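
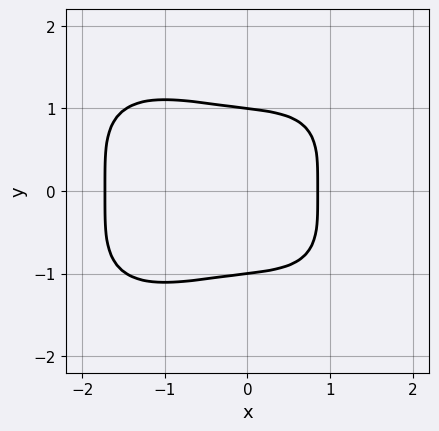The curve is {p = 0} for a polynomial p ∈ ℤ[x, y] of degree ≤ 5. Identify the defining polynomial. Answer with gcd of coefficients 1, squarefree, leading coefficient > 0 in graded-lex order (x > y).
First, deg p = 4.
Next, symmetries: it's symmetric under y → −y, forcing even powers of y.
Then, reading off the gridlines: the y-axis gridline crossings are at y ∈ {-1, 1}.
Finally, the integer polynomial consistent with all of this is the stated p.

x^4 + 2*y^4 + x^3 + x - 2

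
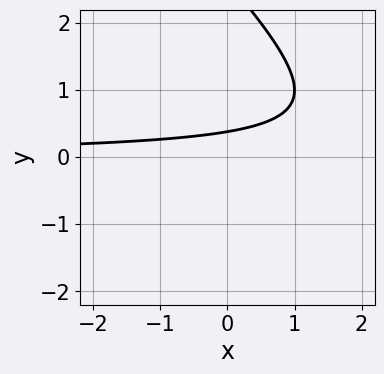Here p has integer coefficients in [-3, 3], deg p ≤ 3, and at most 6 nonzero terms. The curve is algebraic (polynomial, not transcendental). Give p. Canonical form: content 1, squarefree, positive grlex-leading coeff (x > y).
x*y + y^2 - 3*y + 1

Degree: no degree-1 curve has this shape, so deg p = 2.
Against the integer gridlines: no x-intercept at any integer in the box.
These observations pin down the coefficients.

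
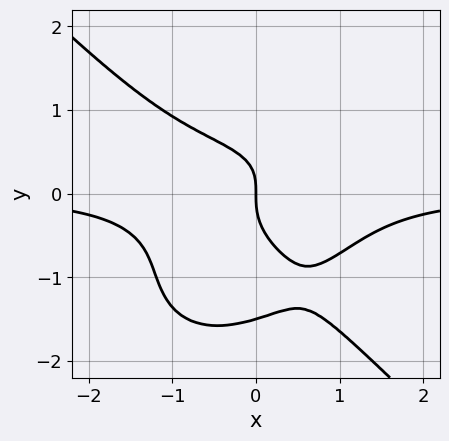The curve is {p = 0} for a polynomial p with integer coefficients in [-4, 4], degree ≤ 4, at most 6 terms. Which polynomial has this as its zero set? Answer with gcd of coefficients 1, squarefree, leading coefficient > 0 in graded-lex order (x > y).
(a) Degree: a generic line meets the curve in up to 4 points, so deg p = 4.
(b) Reading off the gridlines: it meets the x-axis at x = 0 (among the integer gridlines); one y-axis crossing is at y = 0.
(c) Putting this together gives p.

2*x^3*y + 2*y^4 + 3*y^3 + 2*x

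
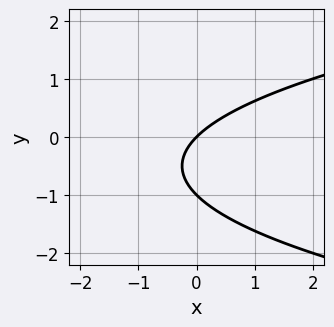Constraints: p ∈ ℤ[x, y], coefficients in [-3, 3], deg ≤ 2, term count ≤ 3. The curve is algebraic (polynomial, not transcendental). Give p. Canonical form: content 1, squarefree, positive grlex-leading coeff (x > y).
The degree is 2 — the shape is more complex than any degree-1 curve.
Observable constraints: among the integer gridlines, it crosses the y-axis at y ∈ {-1, 0}; one x-axis crossing is at x = 0.
The integer polynomial consistent with all of this is the stated p.

y^2 - x + y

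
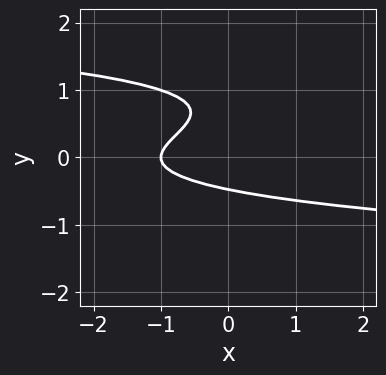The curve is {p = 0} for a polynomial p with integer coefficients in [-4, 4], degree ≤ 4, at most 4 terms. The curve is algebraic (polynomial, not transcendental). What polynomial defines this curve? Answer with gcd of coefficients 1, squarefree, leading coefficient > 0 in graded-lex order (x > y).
3*y^3 - 3*y^2 + x + 1

deg p = 3. The shape is more complex than any degree-2 curve.
Observable constraints: it crosses the x-axis at the gridline x = -1.
Solving for integer coefficients yields p as stated.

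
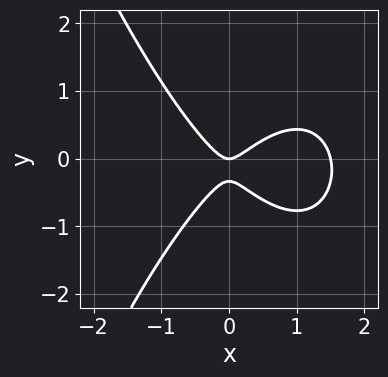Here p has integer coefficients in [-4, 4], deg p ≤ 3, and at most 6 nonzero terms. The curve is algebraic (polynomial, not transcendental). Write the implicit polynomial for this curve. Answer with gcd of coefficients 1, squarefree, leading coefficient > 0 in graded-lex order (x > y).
2*x^3 - 3*x^2 + 3*y^2 + y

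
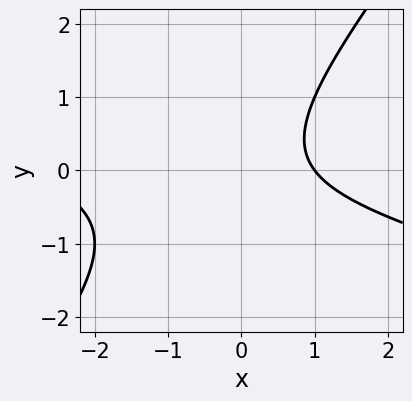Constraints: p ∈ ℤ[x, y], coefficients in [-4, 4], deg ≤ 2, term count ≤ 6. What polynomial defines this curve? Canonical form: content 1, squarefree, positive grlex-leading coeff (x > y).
(a) Degree: the shape is more complex than any degree-1 curve, so deg p = 2.
(b) Observable constraints: one x-axis crossing is at x = 1; it misses every integer gridline on the y-axis.
(c) Matching integer coefficients to the picture gives p.

x^2 + 3*x*y - 3*y^2 + 2*x - 3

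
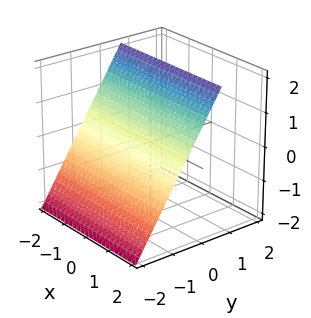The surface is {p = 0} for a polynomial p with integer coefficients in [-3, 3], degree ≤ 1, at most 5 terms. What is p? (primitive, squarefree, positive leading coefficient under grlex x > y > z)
The degree is 1 — every cross-section is a straight line — this is a plane.
Reading off the gridlines: one z-axis crossing is at z = 1; no x-intercept at any integer in the box.
Together with the visible shape, these determine p as stated.

3*y - 2*z + 2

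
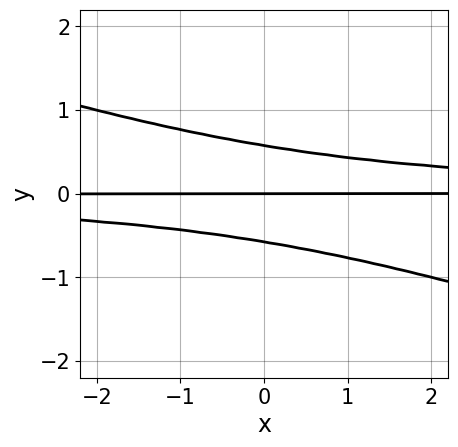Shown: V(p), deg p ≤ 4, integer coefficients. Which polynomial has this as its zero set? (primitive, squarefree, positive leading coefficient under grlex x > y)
(a) The degree is 3 — a generic line meets the curve in up to 3 points.
(b) Against the integer gridlines: one y-axis crossing is at y = 0; the visible x-axis segment lies entirely on the curve.
(c) Fitting integer coefficients to these (and the overall shape) gives p.

x*y^2 + 3*y^3 - y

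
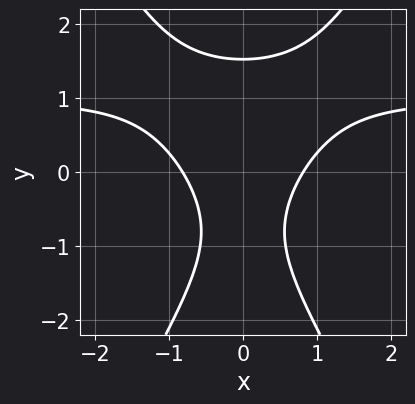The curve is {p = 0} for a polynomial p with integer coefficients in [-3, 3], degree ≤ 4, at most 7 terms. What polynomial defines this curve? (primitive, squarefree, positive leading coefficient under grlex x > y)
3*x^2*y - y^3 - 3*x^2 + y + 2

(a) deg p = 3. The shape is more complex than any degree-2 curve.
(b) Symmetries: mirror symmetry x ↦ −x ⇒ only even powers of x.
(c) These observations pin down the coefficients.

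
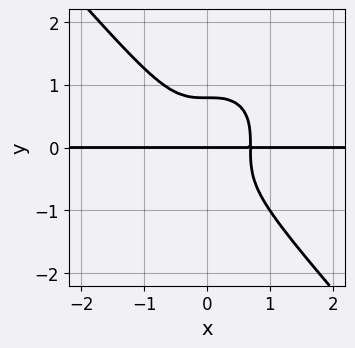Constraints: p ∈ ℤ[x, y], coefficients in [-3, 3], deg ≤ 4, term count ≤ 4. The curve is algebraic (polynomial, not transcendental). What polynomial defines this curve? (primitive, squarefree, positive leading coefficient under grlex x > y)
3*x^3*y + 2*y^4 - y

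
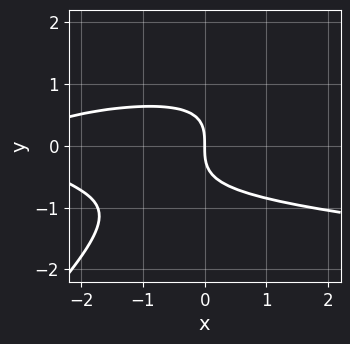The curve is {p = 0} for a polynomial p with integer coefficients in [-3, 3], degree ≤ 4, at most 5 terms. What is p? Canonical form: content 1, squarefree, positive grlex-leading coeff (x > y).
3*x*y^2 - 3*y^3 - x^2 - 3*x

Degree: a generic line meets the curve in up to 3 points, so deg p = 3.
From the visible intercepts: one y-axis crossing is at y = 0; it crosses the x-axis at the gridline x = 0.
Assembling these constraints gives the stated polynomial.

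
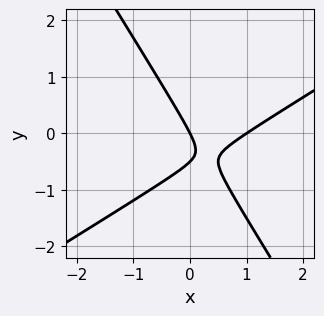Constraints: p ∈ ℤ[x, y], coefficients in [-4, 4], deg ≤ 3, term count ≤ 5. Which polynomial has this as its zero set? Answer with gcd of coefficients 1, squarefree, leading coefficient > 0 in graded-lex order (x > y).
2*x^2 - 2*x*y - 2*y^2 - 2*x - y

1. Degree: the shape is more complex than any degree-1 curve, so deg p = 2.
2. Observable constraints: one y-axis crossing is at y = 0; the x-axis gridline crossings are at x ∈ {0, 1}.
3. Putting this together gives p.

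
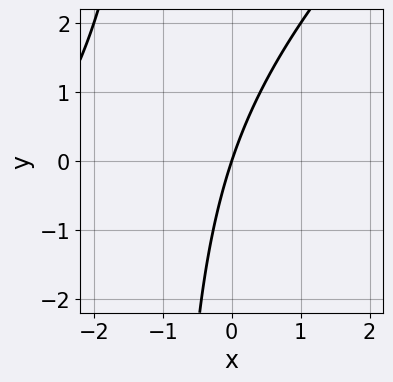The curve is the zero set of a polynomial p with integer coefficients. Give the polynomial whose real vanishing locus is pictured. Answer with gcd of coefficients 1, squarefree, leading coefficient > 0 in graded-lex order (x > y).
x^2 - x*y + 3*x - y

1. deg p = 2. The shape is more complex than any degree-1 curve.
2. From the visible intercepts: it meets the y-axis at y = 0 (among the integer gridlines); it crosses the x-axis at the gridline x = 0.
3. Matching integer coefficients to the picture gives p.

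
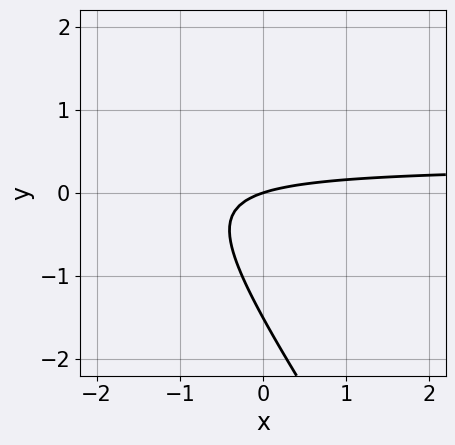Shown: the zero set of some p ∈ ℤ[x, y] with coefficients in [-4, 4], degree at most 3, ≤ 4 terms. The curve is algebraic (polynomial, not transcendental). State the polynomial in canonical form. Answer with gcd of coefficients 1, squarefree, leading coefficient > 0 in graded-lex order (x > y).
First, the degree is 2 — no degree-1 curve has this shape.
Then, from the axis intercepts and sections: it meets the x-axis at x = 0 (among the integer gridlines); it crosses the y-axis at the gridline y = 0.
Finally, putting this together gives p.

3*x*y + 2*y^2 - x + 3*y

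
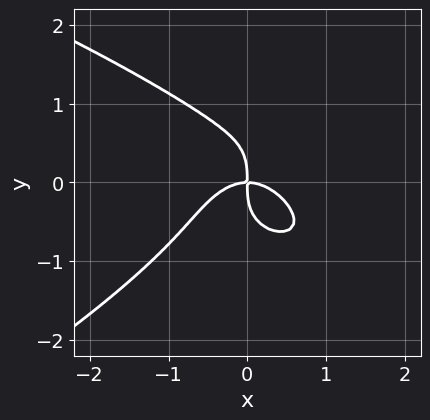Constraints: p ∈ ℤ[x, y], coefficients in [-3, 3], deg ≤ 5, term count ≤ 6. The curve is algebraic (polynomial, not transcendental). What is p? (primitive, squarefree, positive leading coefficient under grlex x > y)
x*y^3 - 3*y^4 - 3*x^3 - 3*x*y

deg p = 4. The shape is more complex than any degree-3 curve.
From the axis intercepts and sections: one x-axis crossing is at x = 0; one y-axis crossing is at y = 0.
The integer polynomial consistent with all of this is the stated p.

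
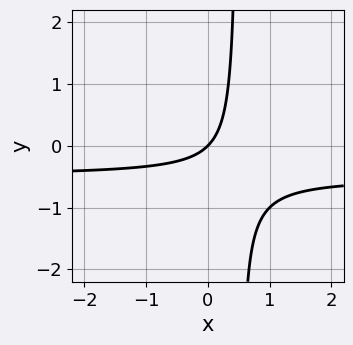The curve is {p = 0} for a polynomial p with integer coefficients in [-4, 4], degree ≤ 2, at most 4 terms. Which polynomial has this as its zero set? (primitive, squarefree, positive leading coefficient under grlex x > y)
1. deg p = 2.
2. From the visible intercepts: it meets the x-axis at x = 0 (among the integer gridlines); it meets the y-axis at y = 0 (among the integer gridlines).
3. These observations pin down the coefficients.

2*x*y + x - y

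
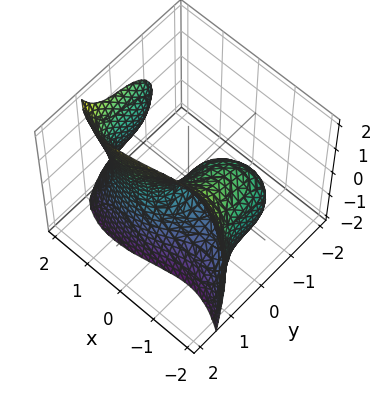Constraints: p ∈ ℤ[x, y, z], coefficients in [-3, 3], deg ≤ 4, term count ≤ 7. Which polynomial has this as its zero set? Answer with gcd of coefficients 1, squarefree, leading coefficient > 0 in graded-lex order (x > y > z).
x^3 + 2*y^3 + y*z^2 - 2*z^2 - 3*x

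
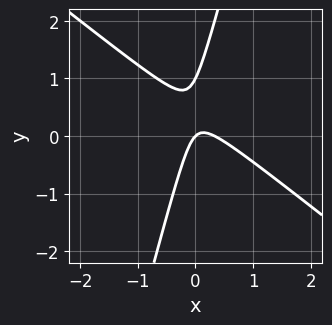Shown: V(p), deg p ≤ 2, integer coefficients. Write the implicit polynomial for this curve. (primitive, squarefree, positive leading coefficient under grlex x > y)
3*x^2 + 3*x*y - y^2 - x + y

1. Degree: the shape is more complex than any degree-1 curve, so deg p = 2.
2. Reading off the gridlines: one x-axis crossing is at x = 0; among the integer gridlines, it crosses the y-axis at y ∈ {0, 1}.
3. Solving for integer coefficients yields p as stated.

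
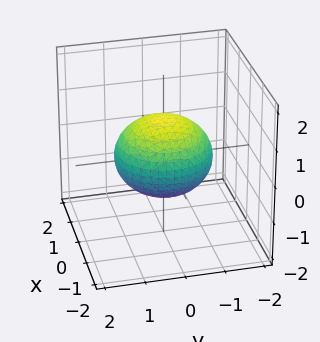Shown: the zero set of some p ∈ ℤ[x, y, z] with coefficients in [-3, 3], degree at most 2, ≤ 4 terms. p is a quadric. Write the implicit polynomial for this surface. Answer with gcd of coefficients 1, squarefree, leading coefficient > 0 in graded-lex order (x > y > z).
1. The degree is 2 — bounded and convex; a quadric.
2. Symmetries: every cross-section ⟂ z is a circle, so x, y appear only via x² + y²; it's symmetric under z → −z, forcing even powers of z.
3. Against the integer gridlines: a circular section at z = 0 has radius between 1 and 2; the z-axis gridline crossings are at z ∈ {-1, 1}.
4. Putting this together gives p.

2*x^2 + 2*y^2 + 3*z^2 - 3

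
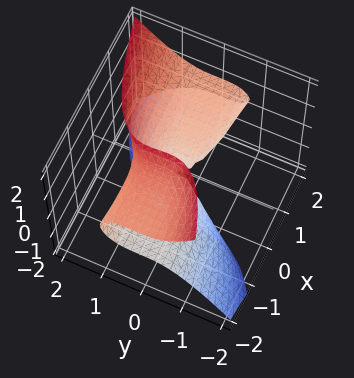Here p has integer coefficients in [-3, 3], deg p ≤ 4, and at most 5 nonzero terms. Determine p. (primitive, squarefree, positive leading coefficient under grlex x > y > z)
1. deg p = 3. The shape is more complex than any degree-2 surface.
2. Reading off the gridlines: one z-axis crossing is at z = 0; it meets the y-axis at y = 0 (among the integer gridlines); every point of the x-axis in the box is on the surface.
3. Matching integer coefficients to the picture gives p.

3*x*z^2 - 3*y^3 + y^2*z - 3*x*z + z^2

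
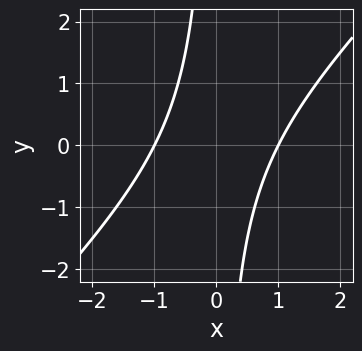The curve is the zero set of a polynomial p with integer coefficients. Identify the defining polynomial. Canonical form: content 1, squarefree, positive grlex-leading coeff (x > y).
x^2 - x*y - 1

1. The degree is 2 — no degree-1 curve has this shape.
2. From the axis intercepts and sections: it misses every integer gridline on the y-axis; among the integer gridlines, it crosses the x-axis at x ∈ {-1, 1}.
3. Putting this together gives p.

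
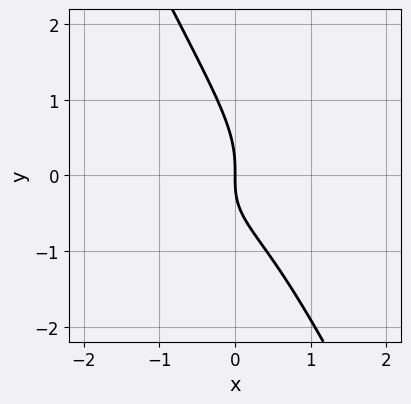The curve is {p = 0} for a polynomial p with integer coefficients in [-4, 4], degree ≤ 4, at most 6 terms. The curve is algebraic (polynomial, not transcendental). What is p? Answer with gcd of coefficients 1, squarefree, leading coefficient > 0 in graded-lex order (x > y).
2*x^2*y - 3*x*y^2 - 2*y^3 - 2*x*y - 3*x

(a) deg p = 3. No degree-2 curve has this shape.
(b) From the axis intercepts and sections: it meets the x-axis at x = 0 (among the integer gridlines); it meets the y-axis at y = 0 (among the integer gridlines).
(c) Fitting integer coefficients to these (and the overall shape) gives p.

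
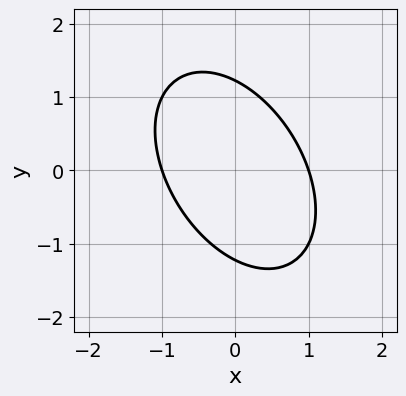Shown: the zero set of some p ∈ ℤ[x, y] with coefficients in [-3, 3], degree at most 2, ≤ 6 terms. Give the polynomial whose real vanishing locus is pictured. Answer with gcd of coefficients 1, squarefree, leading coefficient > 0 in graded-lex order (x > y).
3*x^2 + 2*x*y + 2*y^2 - 3

(a) deg p = 2. A generic line meets the curve in up to 2 points.
(b) From the visible intercepts: among the integer gridlines, it crosses the x-axis at x ∈ {-1, 1}.
(c) Putting this together gives p.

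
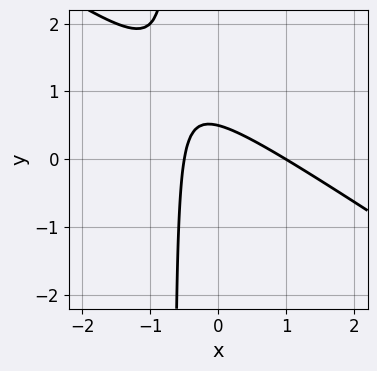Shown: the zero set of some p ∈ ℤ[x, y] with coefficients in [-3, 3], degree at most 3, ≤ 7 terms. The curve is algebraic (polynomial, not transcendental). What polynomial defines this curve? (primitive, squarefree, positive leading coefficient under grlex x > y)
The degree is 2 — the shape is more complex than any degree-1 curve.
Checking where it meets the axes: it crosses the x-axis at the gridline x = 1.
Matching integer coefficients to the picture gives p.

2*x^2 + 3*x*y - x + 2*y - 1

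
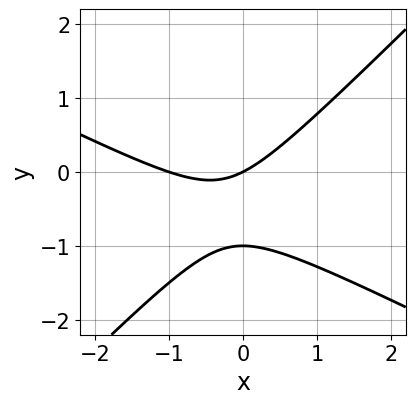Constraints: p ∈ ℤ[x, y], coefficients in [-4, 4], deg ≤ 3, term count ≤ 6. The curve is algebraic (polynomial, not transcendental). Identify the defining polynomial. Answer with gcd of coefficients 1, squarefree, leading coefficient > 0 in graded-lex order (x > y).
x^2 + x*y - 2*y^2 + x - 2*y

First, degree: no degree-1 curve has this shape, so deg p = 2.
Then, reading off the gridlines: among the integer gridlines, it crosses the x-axis at x ∈ {-1, 0}; among the integer gridlines, it crosses the y-axis at y ∈ {-1, 0}.
Finally, the integer polynomial consistent with all of this is the stated p.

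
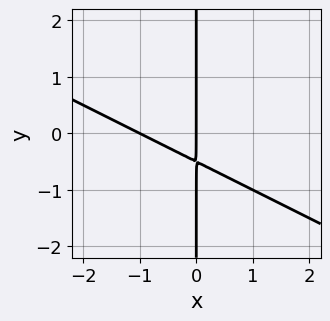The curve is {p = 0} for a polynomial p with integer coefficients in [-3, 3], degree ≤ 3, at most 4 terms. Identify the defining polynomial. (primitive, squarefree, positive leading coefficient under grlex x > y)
x^2 + 2*x*y + x

(a) The degree is 2 — a generic line meets the curve in up to 2 points.
(b) From the visible intercepts: every point of the y-axis in the box is on the curve; the x-axis gridline crossings are at x ∈ {-1, 0}.
(c) Fitting integer coefficients to these (and the overall shape) gives p.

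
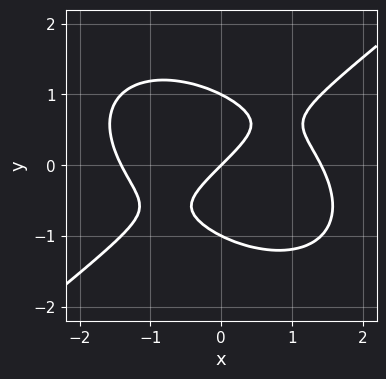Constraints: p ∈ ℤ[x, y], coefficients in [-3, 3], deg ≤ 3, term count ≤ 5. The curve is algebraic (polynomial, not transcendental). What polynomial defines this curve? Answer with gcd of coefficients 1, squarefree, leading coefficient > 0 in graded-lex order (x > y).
x^3 - 2*y^3 - 2*x + 2*y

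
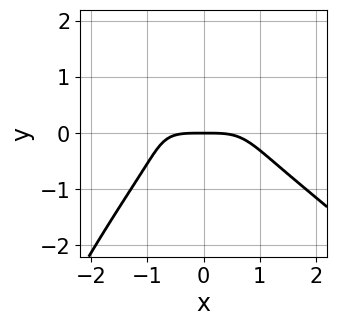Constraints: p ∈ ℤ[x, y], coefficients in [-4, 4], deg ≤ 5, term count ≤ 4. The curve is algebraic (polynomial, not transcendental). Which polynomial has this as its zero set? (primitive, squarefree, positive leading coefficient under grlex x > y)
x^4 + x^3*y + 3*y^3 + 2*y

1. The degree is 4 — no degree-3 curve has this shape.
2. From the axis intercepts and sections: it meets the y-axis at y = 0 (among the integer gridlines); it crosses the x-axis at the gridline x = 0.
3. Fitting integer coefficients to these (and the overall shape) gives p.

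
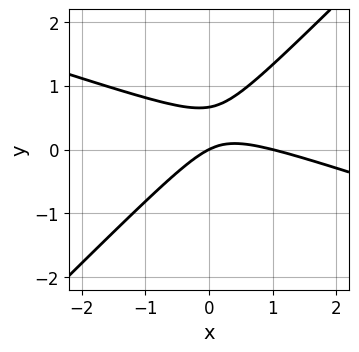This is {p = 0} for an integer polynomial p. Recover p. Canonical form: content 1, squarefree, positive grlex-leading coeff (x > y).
(a) The degree is 2 — the shape is more complex than any degree-1 curve.
(b) Reading off the gridlines: the x-axis gridline crossings are at x ∈ {0, 1}; it crosses the y-axis at the gridline y = 0.
(c) Matching integer coefficients to the picture gives p.

x^2 + 2*x*y - 3*y^2 - x + 2*y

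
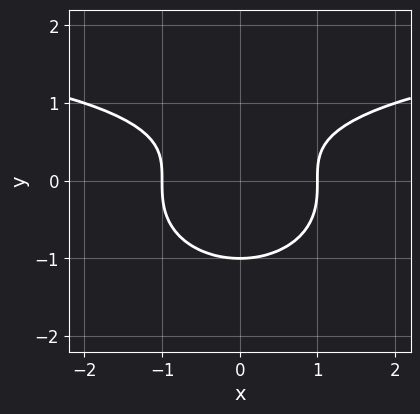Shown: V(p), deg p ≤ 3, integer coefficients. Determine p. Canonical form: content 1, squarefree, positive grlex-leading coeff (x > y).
x^2*y + 3*y^3 - 2*x^2 - y + 2

The degree is 3 — no degree-2 curve has this shape.
Symmetries: mirror symmetry x ↦ −x ⇒ only even powers of x.
From the axis intercepts and sections: among the integer gridlines, it crosses the x-axis at x ∈ {-1, 1}; it crosses the y-axis at the gridline y = -1.
Matching integer coefficients to the picture gives p.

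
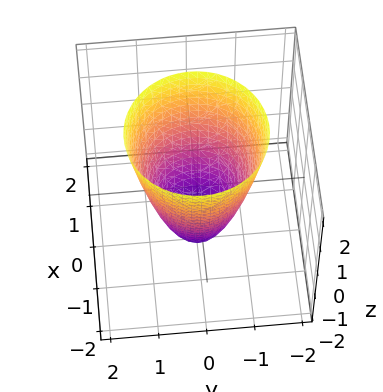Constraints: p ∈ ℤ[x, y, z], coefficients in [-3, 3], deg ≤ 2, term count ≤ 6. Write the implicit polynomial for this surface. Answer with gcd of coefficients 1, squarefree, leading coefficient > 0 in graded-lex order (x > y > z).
2*x^2 + 2*y^2 - z - 2

First, deg p = 2. The shape is more complex than any degree-1 surface.
Then, symmetries: rotational symmetry about the z-axis ⇒ p depends on x, y only through x² + y².
Then, from the axis intercepts and sections: one z-axis crossing is at z = -2; a circular section at z = -1 has radius between 0 and 1; among the integer gridlines, it crosses the y-axis at y ∈ {-1, 1}.
Finally, fitting integer coefficients to these (and the overall shape) gives p. Check: (1, 0, 0) on the x-axis lies on the surface, and p(1, 0, 0) = 0. ✓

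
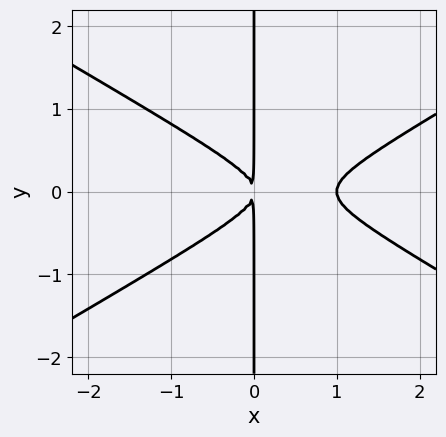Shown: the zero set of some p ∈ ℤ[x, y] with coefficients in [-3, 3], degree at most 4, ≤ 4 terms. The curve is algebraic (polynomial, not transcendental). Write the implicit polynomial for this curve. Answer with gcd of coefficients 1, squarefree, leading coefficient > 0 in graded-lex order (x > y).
x^3 - 3*x*y^2 - x^2

1. The degree is 3 — no degree-2 curve has this shape.
2. Symmetries: mirror symmetry y ↦ −y ⇒ only even powers of y.
3. Observable constraints: the visible y-axis segment lies entirely on the curve; it crosses the x-axis at the gridline x = 1.
4. Putting this together gives p.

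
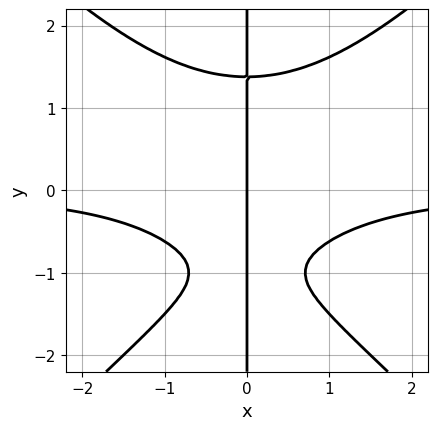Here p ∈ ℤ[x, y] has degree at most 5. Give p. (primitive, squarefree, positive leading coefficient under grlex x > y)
(a) deg p = 4.
(b) Reading off the gridlines: every point of the y-axis in the box is on the curve; it crosses the x-axis at the gridline x = 0.
(c) These observations pin down the coefficients.

2*x^3*y - 2*x*y^3 - x*y^2 + 3*x*y + 3*x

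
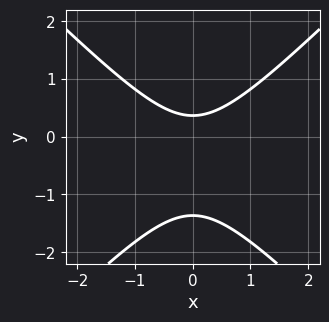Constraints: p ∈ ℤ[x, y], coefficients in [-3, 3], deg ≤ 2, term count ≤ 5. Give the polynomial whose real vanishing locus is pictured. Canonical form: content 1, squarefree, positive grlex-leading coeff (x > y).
First, the degree is 2 — a generic line meets the curve in up to 2 points.
Next, symmetries: it's symmetric under x → −x, forcing even powers of x.
Next, from the visible intercepts: it misses every integer gridline on the x-axis.
Finally, putting this together gives p.

2*x^2 - 2*y^2 - 2*y + 1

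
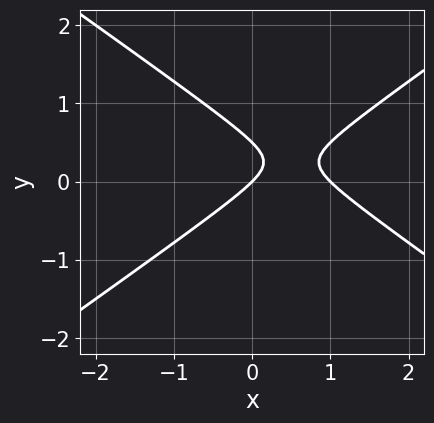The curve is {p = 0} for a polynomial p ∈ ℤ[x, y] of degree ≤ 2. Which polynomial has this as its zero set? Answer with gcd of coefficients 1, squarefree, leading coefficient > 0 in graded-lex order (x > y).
First, degree: no degree-1 curve has this shape, so deg p = 2.
Next, from the axis intercepts and sections: the x-axis gridline crossings are at x ∈ {0, 1}; one y-axis crossing is at y = 0.
Finally, putting this together gives p.

x^2 - 2*y^2 - x + y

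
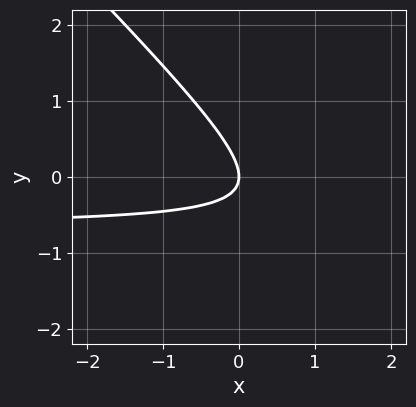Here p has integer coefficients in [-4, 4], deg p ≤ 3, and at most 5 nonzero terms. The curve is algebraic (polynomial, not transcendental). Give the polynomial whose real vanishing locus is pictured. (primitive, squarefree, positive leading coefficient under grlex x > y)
1. Degree: no degree-1 curve has this shape, so deg p = 2.
2. Observable constraints: one y-axis crossing is at y = 0; it crosses the x-axis at the gridline x = 0.
3. Assembling these constraints gives the stated polynomial.

3*x*y + 3*y^2 + 2*x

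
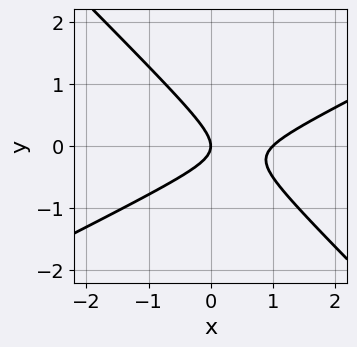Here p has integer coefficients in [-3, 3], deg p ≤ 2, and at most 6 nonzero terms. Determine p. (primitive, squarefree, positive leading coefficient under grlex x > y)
x^2 - x*y - 2*y^2 - x

(a) Degree: no degree-1 curve has this shape, so deg p = 2.
(b) From the axis intercepts and sections: among the integer gridlines, it crosses the x-axis at x ∈ {0, 1}; it crosses the y-axis at the gridline y = 0.
(c) Matching integer coefficients to the picture gives p.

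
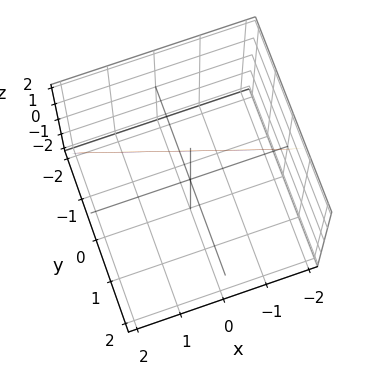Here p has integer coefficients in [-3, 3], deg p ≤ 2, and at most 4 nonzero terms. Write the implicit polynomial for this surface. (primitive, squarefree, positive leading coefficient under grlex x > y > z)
1. Degree: every cross-section is a straight line — this is a plane, so deg p = 1.
2. Reading off the gridlines: it meets the z-axis at z = 2 (among the integer gridlines); it meets the x-axis at x = -2 (among the integer gridlines).
3. The integer polynomial consistent with all of this is the stated p.

x + 3*y - z + 2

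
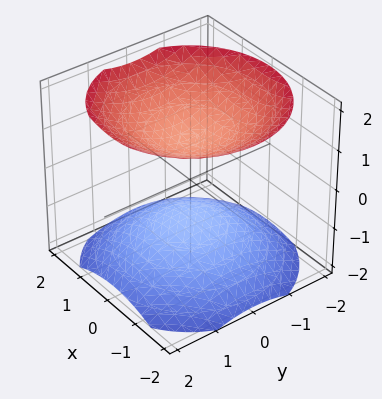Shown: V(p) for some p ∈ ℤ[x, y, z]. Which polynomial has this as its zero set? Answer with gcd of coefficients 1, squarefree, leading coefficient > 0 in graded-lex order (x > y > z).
2*x^2 + 2*y^2 - 3*z^2 + 3

The picture has 2 separate pieces. Treating them together as one polynomial.
The degree is 2 — no degree-1 surface has this shape.
Symmetries: rotational symmetry about the z-axis ⇒ p depends on x, y only through x² + y².
Reading off the gridlines: no x-intercept at any integer in the box; the z-axis gridline crossings are at z ∈ {-1, 1}; it misses every integer gridline on the y-axis.
Matching integer coefficients to the picture gives p.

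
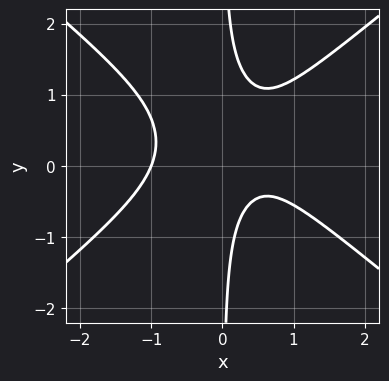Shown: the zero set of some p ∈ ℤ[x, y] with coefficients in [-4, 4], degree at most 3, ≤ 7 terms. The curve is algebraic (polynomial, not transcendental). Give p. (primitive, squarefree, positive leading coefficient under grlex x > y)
The degree is 3 — the shape is more complex than any degree-2 curve.
Against the integer gridlines: no y-intercept at any integer in the box; it crosses the x-axis at the gridline x = -1.
Putting this together gives p.

2*x^3 - 3*x*y^2 + 2*x*y - x + 1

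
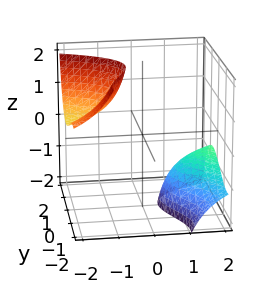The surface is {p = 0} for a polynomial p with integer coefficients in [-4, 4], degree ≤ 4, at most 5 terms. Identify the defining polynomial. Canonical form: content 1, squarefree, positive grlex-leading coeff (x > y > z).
y^3 + 3*x*z + 3*y^2 + 3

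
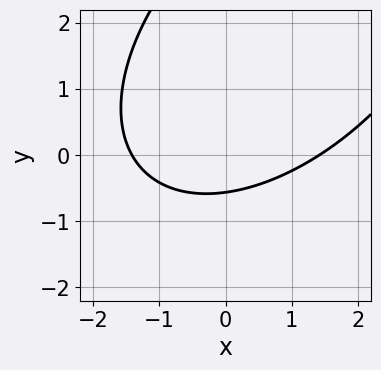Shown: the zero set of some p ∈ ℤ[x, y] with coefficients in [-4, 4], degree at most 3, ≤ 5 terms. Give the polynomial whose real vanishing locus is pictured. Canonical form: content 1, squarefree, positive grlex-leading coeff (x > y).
x^2 - x*y + y^2 - 3*y - 2

deg p = 2.
Matching integer coefficients to the picture gives p.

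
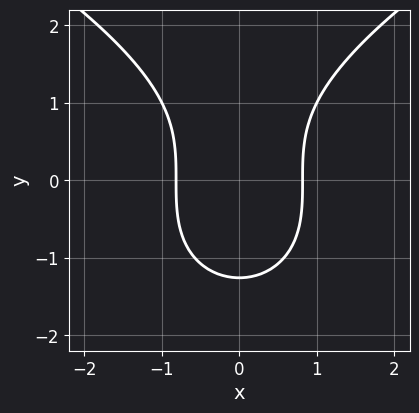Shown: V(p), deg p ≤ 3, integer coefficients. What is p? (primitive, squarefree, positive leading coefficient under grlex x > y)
y^3 - 3*x^2 + 2

First, deg p = 3. No degree-2 curve has this shape.
Then, symmetries: the x ↦ −x reflection is a symmetry, so x appears only in even powers.
Finally, solving for integer coefficients yields p as stated.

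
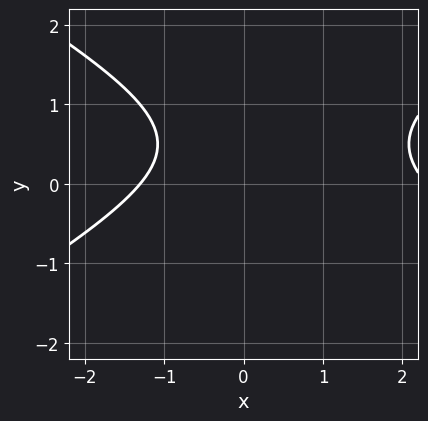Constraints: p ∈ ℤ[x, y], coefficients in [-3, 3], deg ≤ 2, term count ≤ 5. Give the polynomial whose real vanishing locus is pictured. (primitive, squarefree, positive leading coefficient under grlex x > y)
First, degree: no degree-1 curve has this shape, so deg p = 2.
Next, from the visible intercepts: it misses every integer gridline on the y-axis.
Finally, together with the visible shape, these determine p as stated.

x^2 - 3*y^2 - x + 3*y - 3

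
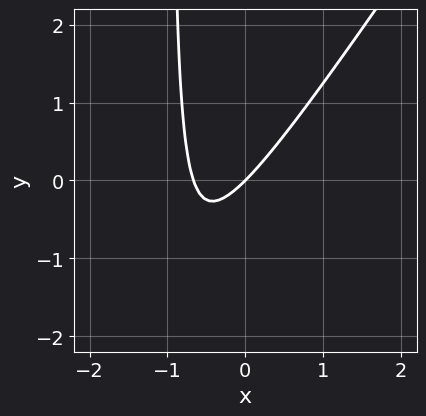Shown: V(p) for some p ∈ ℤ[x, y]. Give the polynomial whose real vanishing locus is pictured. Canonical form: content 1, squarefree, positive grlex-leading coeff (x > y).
3*x^2 - 2*x*y + 2*x - 2*y

Degree: the shape is more complex than any degree-1 curve, so deg p = 2.
Checking where it meets the axes: one x-axis crossing is at x = 0; it crosses the y-axis at the gridline y = 0.
Solving for integer coefficients yields p as stated.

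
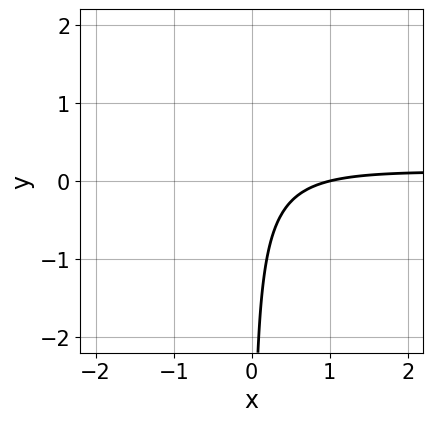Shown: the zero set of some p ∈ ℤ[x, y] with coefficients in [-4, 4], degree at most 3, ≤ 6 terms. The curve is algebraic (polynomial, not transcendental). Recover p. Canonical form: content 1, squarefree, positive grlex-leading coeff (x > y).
x^2*y - x*y^2 + 3*x*y - x + 1

1. Degree: the shape is more complex than any degree-2 curve, so deg p = 3.
2. Checking where it meets the axes: it misses every integer gridline on the y-axis; it meets the x-axis at x = 1 (among the integer gridlines).
3. Solving for integer coefficients yields p as stated.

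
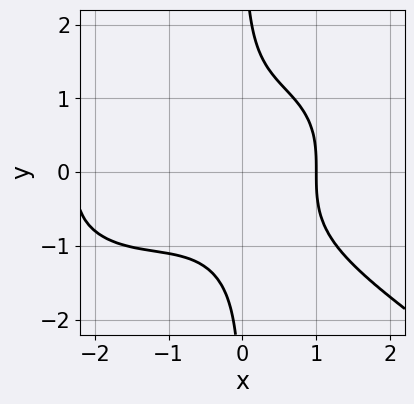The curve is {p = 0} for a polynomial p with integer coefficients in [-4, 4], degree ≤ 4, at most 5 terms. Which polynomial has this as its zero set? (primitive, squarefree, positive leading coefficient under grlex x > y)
x^4 + 3*x*y^3 + 2*x^3 - 3

deg p = 4.
Observable constraints: no y-intercept at any integer in the box; one x-axis crossing is at x = 1.
Putting this together gives p.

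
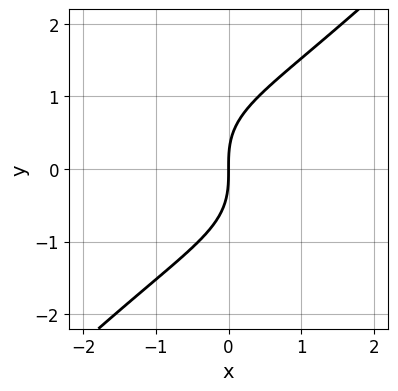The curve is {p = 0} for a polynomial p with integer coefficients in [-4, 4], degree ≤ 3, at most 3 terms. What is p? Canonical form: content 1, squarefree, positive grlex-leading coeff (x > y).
First, the degree is 3 — no degree-2 curve has this shape.
Next, observable constraints: it crosses the y-axis at the gridline y = 0; it crosses the x-axis at the gridline x = 0.
Finally, fitting integer coefficients to these (and the overall shape) gives p.

x^2*y - y^3 + 2*x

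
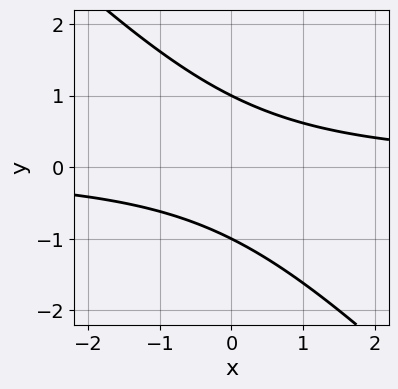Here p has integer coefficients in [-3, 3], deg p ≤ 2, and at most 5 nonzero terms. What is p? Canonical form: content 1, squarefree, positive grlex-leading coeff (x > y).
x*y + y^2 - 1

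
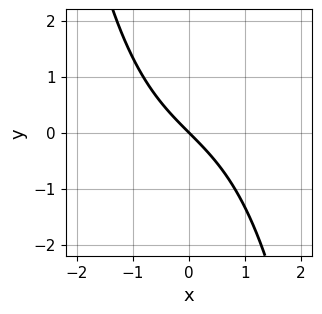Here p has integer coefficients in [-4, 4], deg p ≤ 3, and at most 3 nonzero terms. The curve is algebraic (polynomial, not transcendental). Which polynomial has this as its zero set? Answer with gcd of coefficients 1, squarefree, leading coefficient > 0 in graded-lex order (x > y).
The degree is 3 — a generic line meets the curve in up to 3 points.
Against the integer gridlines: it crosses the y-axis at the gridline y = 0; one x-axis crossing is at x = 0.
The integer polynomial consistent with all of this is the stated p.

x^3 + 3*x + 3*y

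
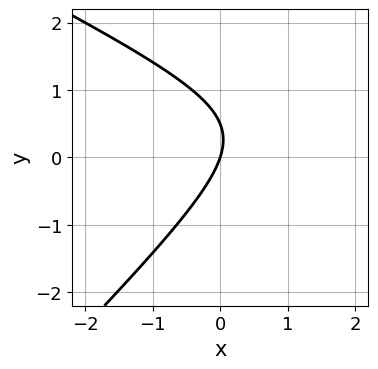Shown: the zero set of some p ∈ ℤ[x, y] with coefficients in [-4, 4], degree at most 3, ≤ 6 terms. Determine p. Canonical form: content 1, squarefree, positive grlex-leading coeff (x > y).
(a) deg p = 2. The shape is more complex than any degree-1 curve.
(b) Observable constraints: it meets the x-axis at x = 0 (among the integer gridlines); one y-axis crossing is at y = 0.
(c) Fitting integer coefficients to these (and the overall shape) gives p.

x^2 + x*y - 2*y^2 - 3*x + y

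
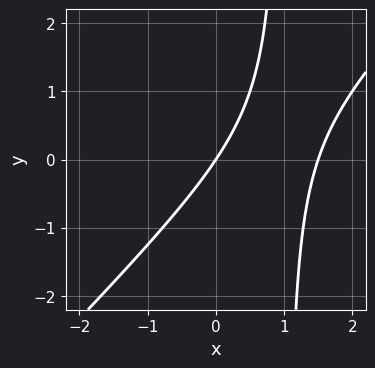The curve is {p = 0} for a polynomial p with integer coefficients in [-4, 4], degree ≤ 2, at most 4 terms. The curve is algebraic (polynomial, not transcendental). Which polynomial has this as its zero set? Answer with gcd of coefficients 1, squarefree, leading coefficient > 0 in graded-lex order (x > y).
Degree: no degree-1 curve has this shape, so deg p = 2.
Against the integer gridlines: it meets the x-axis at x = 0 (among the integer gridlines); one y-axis crossing is at y = 0.
Assembling these constraints gives the stated polynomial.

2*x^2 - 2*x*y - 3*x + 2*y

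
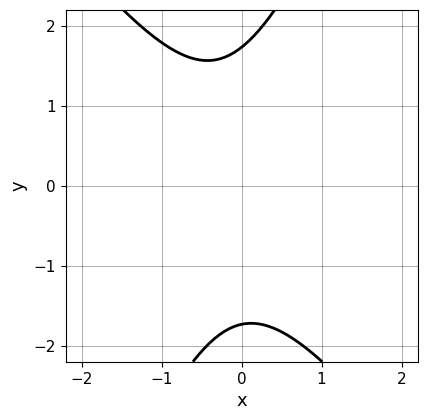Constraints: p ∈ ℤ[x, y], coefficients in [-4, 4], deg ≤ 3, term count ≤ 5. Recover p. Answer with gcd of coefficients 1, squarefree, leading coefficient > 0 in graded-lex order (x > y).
3*x^2 + x*y - y^2 + x + 3

(a) deg p = 2. No degree-1 curve has this shape.
(b) From the visible intercepts: the curve avoids every integer x-axis point in the box.
(c) These observations pin down the coefficients.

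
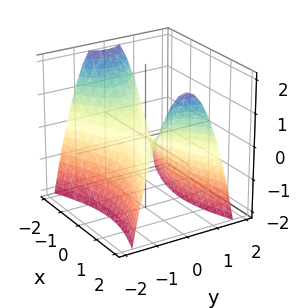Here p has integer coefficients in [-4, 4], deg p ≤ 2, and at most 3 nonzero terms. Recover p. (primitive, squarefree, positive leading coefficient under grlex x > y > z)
First, the degree is 2 — a saddle surface; a quadric.
Then, symmetries: mirror symmetry x ↦ −x ⇒ only even powers of x; it's symmetric under y → −y, forcing even powers of y.
Next, from the visible intercepts: it meets the z-axis at z = 0 (among the integer gridlines); it meets the y-axis at y = 0 (among the integer gridlines); one x-axis crossing is at x = 0.
Finally, these observations pin down the coefficients.

x^2 - 3*y^2 - 2*z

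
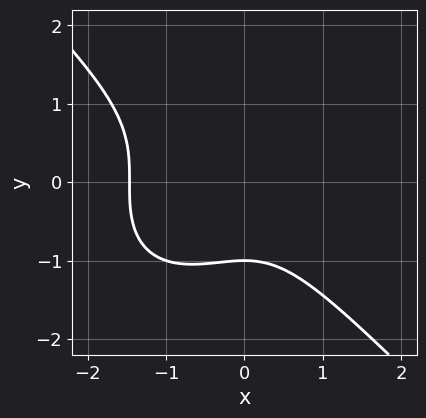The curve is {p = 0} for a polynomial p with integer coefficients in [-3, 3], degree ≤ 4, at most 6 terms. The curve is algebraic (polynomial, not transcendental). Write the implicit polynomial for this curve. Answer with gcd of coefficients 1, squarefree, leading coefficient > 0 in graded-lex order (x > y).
1. Degree: the shape is more complex than any degree-2 curve, so deg p = 3.
2. Checking where it meets the axes: one y-axis crossing is at y = -1.
3. Assembling these constraints gives the stated polynomial.

x^3 + y^3 + x^2 + 1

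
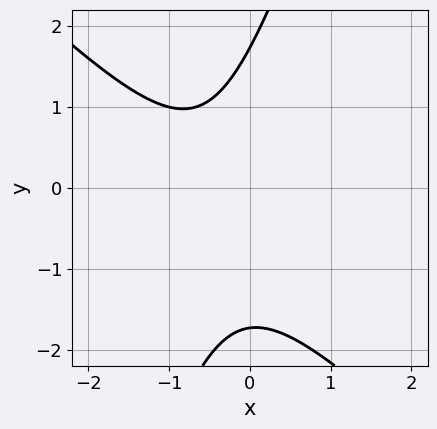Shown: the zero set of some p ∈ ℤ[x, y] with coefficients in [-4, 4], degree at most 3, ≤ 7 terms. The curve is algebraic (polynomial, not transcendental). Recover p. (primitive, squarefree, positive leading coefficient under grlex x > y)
First, the degree is 2 — the shape is more complex than any degree-1 curve.
Next, from the visible intercepts: no x-intercept at any integer in the box.
Finally, together with the visible shape, these determine p as stated.

3*x^2 + 2*x*y - y^2 + 3*x + 3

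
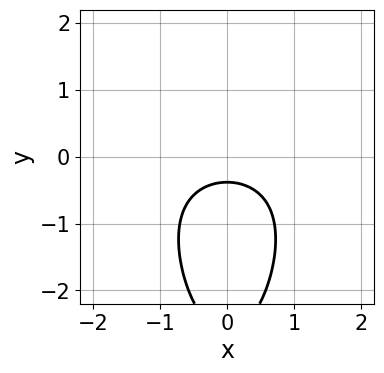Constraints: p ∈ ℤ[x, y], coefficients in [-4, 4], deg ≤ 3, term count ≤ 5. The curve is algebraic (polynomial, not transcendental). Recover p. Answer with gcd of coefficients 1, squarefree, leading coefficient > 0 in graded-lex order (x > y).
x^2*y - x^2 - y^2 - 3*y - 1

deg p = 3.
Symmetries: it's symmetric under x → −x, forcing even powers of x.
From the axis intercepts and sections: it misses every integer gridline on the x-axis.
Fitting integer coefficients to these (and the overall shape) gives p.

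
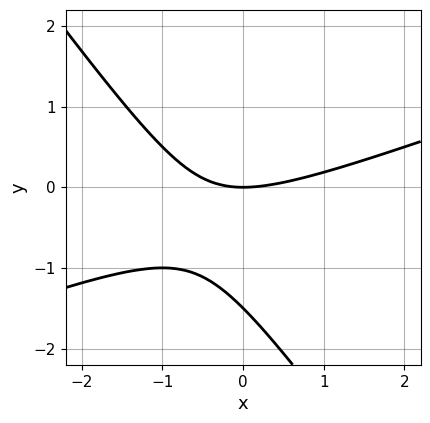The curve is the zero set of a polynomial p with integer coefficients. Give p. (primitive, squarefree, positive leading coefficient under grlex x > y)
First, degree: no degree-1 curve has this shape, so deg p = 2.
Then, observable constraints: it crosses the y-axis at the gridline y = 0; it meets the x-axis at x = 0 (among the integer gridlines).
Finally, these observations pin down the coefficients.

x^2 - 2*x*y - 2*y^2 - 3*y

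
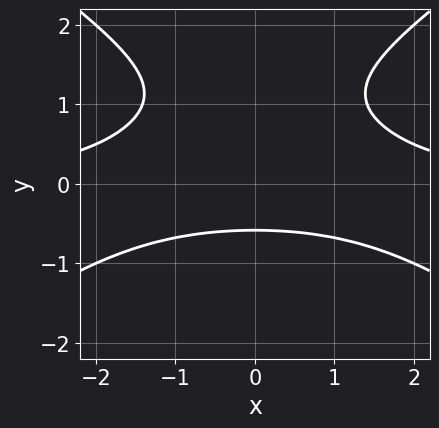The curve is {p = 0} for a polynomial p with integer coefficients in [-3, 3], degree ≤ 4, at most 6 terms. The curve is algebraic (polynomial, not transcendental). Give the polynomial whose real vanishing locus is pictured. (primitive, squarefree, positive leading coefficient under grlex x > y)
x^2*y - 2*y^3 + 3*y^2 - y - 2

1. deg p = 3. No degree-2 curve has this shape.
2. Symmetries: the x ↦ −x reflection is a symmetry, so x appears only in even powers.
3. From the axis intercepts and sections: it misses every integer gridline on the x-axis.
4. Solving for integer coefficients yields p as stated.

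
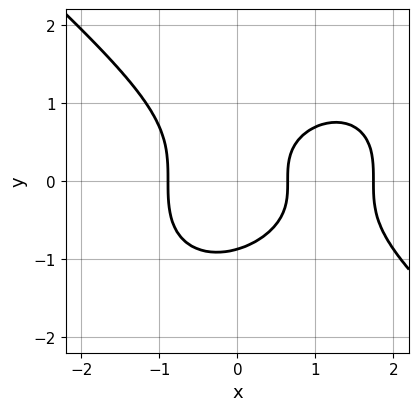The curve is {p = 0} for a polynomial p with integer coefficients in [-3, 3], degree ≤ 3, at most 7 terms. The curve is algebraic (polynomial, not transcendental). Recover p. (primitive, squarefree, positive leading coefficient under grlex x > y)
2*x^3 + 3*y^3 - 3*x^2 - 2*x + 2

(a) The degree is 3 — the shape is more complex than any degree-2 curve.
(b) Solving for integer coefficients yields p as stated.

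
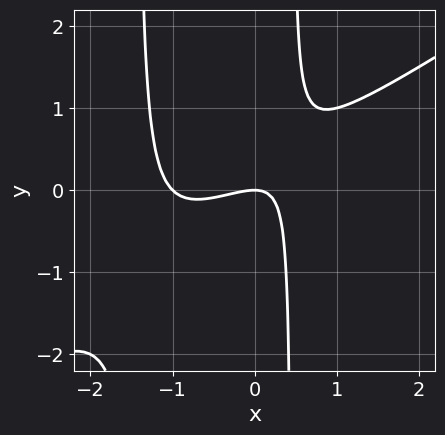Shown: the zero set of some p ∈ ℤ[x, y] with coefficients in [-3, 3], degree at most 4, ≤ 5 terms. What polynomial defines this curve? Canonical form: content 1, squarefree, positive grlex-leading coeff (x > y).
2*x^3 - 3*x^2*y + 2*x^2 - 3*x*y + 2*y

First, degree: a generic line meets the curve in up to 3 points, so deg p = 3.
Next, against the integer gridlines: among the integer gridlines, it crosses the x-axis at x ∈ {-1, 0}; it meets the y-axis at y = 0 (among the integer gridlines).
Finally, matching integer coefficients to the picture gives p.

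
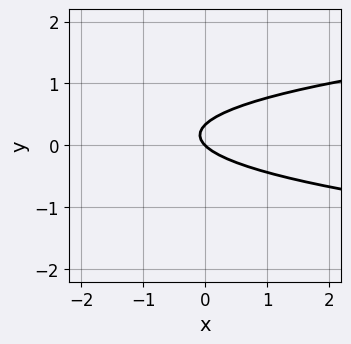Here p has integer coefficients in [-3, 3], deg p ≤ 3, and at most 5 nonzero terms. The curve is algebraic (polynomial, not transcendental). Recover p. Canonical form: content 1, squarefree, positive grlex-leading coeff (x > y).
3*y^2 - x - y

1. The degree is 2 — a generic line meets the curve in up to 2 points.
2. Observable constraints: one x-axis crossing is at x = 0; it meets the y-axis at y = 0 (among the integer gridlines).
3. Matching integer coefficients to the picture gives p.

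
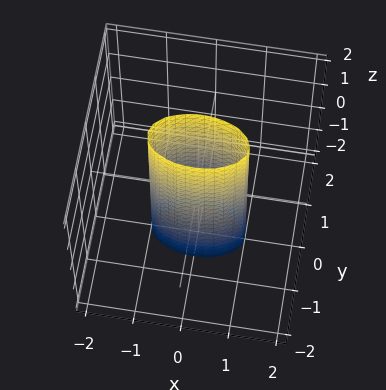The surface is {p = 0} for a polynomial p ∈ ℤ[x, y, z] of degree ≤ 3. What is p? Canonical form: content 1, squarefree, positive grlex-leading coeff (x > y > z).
x^2 + 3*y^2 - 1

1. deg p = 2.
2. Symmetries: it's symmetric under x → −x, forcing even powers of x; mirror symmetry z ↦ −z ⇒ only even powers of z; mirror symmetry y ↦ −y ⇒ only even powers of y.
3. From the axis intercepts and sections: among the integer gridlines, it crosses the x-axis at x ∈ {-1, 1}; no z-intercept at any integer in the box.
4. Putting this together gives p.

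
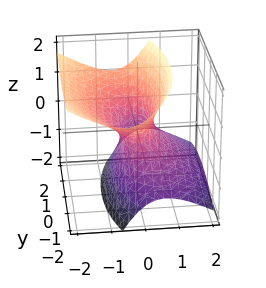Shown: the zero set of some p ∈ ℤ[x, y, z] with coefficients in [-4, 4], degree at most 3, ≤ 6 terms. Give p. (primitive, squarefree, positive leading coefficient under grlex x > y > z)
3*x^2 + 3*x*z + y^2 - 2*z^2 - 1

First, the degree is 2 — no degree-1 surface has this shape.
Next, reading off the gridlines: among the integer gridlines, it crosses the y-axis at y ∈ {-1, 1}; the surface avoids every integer z-axis point in the box.
Finally, putting this together gives p.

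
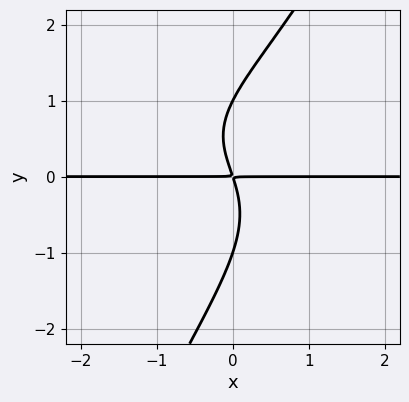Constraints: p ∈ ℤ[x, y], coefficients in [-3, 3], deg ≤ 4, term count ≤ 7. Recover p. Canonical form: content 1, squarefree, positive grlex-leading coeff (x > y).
2*x*y^3 - y^4 - x*y^2 + 3*x*y + y^2

1. deg p = 4. A generic line meets the curve in up to 4 points.
2. From the visible intercepts: among the integer gridlines, it crosses the y-axis at y ∈ {-1, 1}; the visible x-axis segment lies entirely on the curve.
3. Together with the visible shape, these determine p as stated.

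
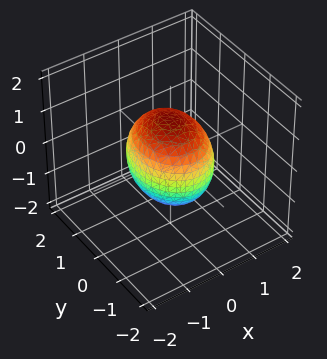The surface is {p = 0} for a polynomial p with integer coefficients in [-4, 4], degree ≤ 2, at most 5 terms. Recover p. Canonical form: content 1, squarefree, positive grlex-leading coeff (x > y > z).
(a) The degree is 2 — bounded and convex; a quadric.
(b) Symmetries: mirror symmetry y ↦ −y ⇒ only even powers of y; mirror symmetry x ↦ −x ⇒ only even powers of x; it's symmetric under z → −z, forcing even powers of z.
(c) Against the integer gridlines: among the integer gridlines, it crosses the x-axis at x ∈ {-1, 1}.
(d) Matching integer coefficients to the picture gives p.

3*x^2 + 2*y^2 + 2*z^2 - 3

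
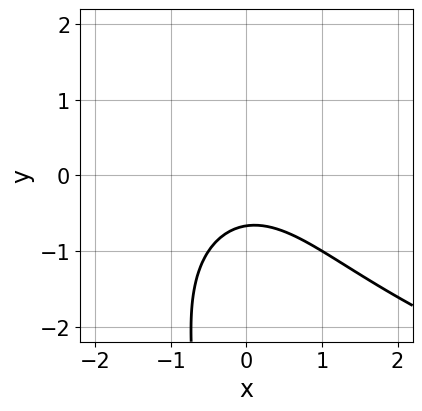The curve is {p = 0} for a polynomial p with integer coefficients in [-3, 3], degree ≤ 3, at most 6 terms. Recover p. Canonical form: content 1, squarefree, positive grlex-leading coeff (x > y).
x*y^2 - 2*x^2 - 3*y - 2

(a) The degree is 3 — the shape is more complex than any degree-2 curve.
(b) From the axis intercepts and sections: it misses every integer gridline on the x-axis.
(c) Putting this together gives p.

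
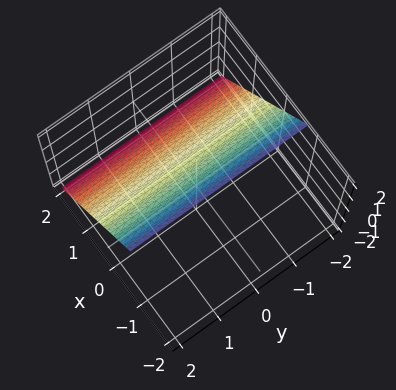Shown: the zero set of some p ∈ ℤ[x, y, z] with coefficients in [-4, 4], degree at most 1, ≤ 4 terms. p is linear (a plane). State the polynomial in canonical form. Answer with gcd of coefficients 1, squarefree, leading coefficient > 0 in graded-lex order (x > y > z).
3*x + 2*z - 2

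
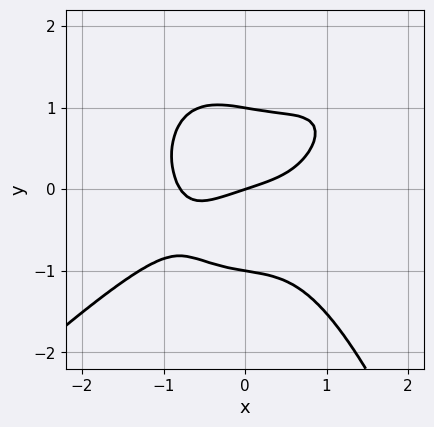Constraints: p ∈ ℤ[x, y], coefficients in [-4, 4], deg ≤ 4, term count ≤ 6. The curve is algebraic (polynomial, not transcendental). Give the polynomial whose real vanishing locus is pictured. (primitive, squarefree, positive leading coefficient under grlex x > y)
2*x^4 - 2*x^3*y + 3*y^3 + x - 3*y

1. deg p = 4. A generic line meets the curve in up to 4 points.
2. Observable constraints: among the integer gridlines, it crosses the y-axis at y ∈ {-1, 0, 1}; it crosses the x-axis at the gridline x = 0.
3. Together with the visible shape, these determine p as stated.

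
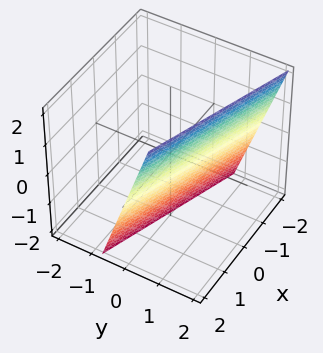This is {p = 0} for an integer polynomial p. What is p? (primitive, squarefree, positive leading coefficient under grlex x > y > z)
1. The degree is 1 — the surface is flat (a plane).
2. Reading off the gridlines: it crosses the x-axis at the gridline x = 2; it crosses the z-axis at the gridline z = -2.
3. Solving for integer coefficients yields p as stated.

x + 3*y - z - 2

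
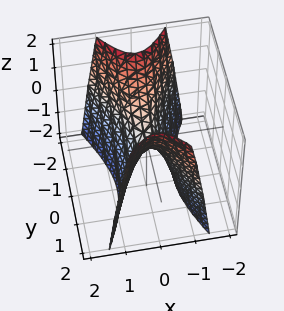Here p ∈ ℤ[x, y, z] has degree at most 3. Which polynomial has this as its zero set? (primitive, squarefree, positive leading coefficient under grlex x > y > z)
First, degree: a saddle surface; a quadric, so deg p = 2.
Then, symmetries: mirror symmetry y ↦ −y ⇒ only even powers of y; mirror symmetry x ↦ −x ⇒ only even powers of x.
Then, from the axis intercepts and sections: it crosses the x-axis at the gridline x = 0; it meets the z-axis at z = 0 (among the integer gridlines); it meets the y-axis at y = 0 (among the integer gridlines).
Finally, fitting integer coefficients to these (and the overall shape) gives p.

3*x^2 - y^2 + z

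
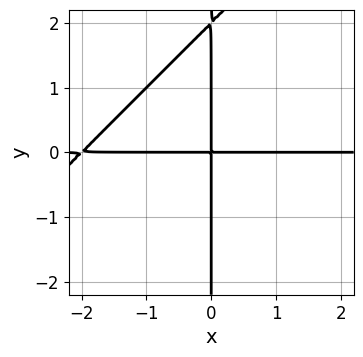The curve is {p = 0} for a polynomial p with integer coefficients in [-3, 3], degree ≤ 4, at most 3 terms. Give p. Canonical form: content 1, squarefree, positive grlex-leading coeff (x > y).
x^2*y - x*y^2 + 2*x*y

deg p = 3.
Against the integer gridlines: the visible x-axis segment lies entirely on the curve; every point of the y-axis in the box is on the curve.
Assembling these constraints gives the stated polynomial.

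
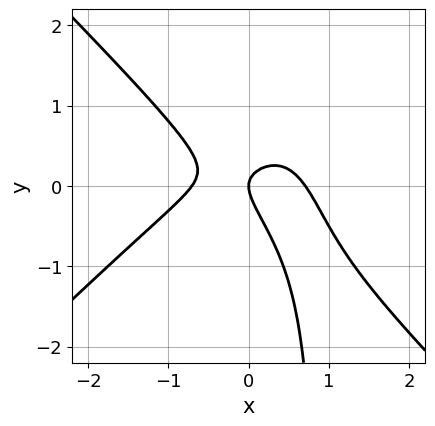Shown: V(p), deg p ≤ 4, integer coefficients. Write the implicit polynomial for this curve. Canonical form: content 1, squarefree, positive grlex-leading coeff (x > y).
1. Degree: the shape is more complex than any degree-2 curve, so deg p = 3.
2. Against the integer gridlines: it meets the x-axis at x = 0 (among the integer gridlines); one y-axis crossing is at y = 0.
3. Together with the visible shape, these determine p as stated.

2*x^3 - 2*x*y^2 + 2*x*y + 2*y^2 - x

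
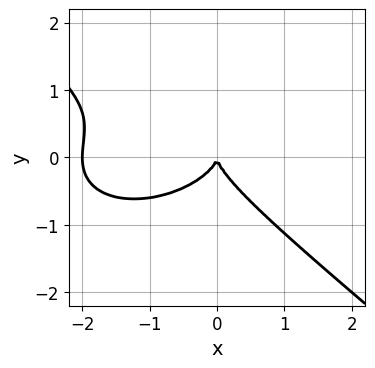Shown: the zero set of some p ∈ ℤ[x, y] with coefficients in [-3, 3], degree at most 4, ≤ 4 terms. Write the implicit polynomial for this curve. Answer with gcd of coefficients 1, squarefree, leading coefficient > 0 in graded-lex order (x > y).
1. deg p = 3. The shape is more complex than any degree-2 curve.
2. Checking where it meets the axes: one y-axis crossing is at y = 0; among the integer gridlines, it crosses the x-axis at x ∈ {-2, 0}.
3. Together with the visible shape, these determine p as stated.

x^3 + x*y^2 + 3*y^3 + 2*x^2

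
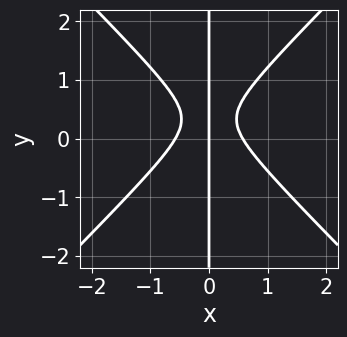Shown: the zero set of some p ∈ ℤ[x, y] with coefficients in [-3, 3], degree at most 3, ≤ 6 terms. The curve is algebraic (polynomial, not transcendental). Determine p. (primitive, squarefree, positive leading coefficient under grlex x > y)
3*x^3 - 3*x*y^2 + 2*x*y - x

Degree: a generic line meets the curve in up to 3 points, so deg p = 3.
From the axis intercepts and sections: every point of the y-axis in the box is on the curve; it meets the x-axis at x = 0 (among the integer gridlines).
These observations pin down the coefficients.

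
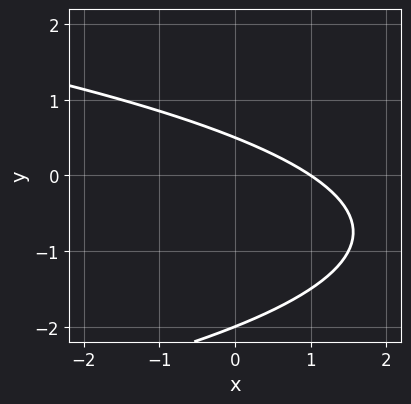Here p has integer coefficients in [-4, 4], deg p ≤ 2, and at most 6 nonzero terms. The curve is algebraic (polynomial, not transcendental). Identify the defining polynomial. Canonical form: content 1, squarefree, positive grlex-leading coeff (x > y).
2*y^2 + 2*x + 3*y - 2

First, degree: the shape is more complex than any degree-1 curve, so deg p = 2.
Next, observable constraints: one y-axis crossing is at y = -2; it crosses the x-axis at the gridline x = 1.
Finally, putting this together gives p.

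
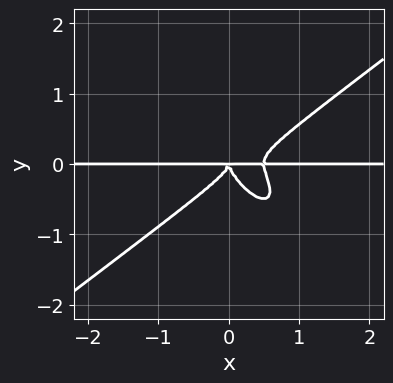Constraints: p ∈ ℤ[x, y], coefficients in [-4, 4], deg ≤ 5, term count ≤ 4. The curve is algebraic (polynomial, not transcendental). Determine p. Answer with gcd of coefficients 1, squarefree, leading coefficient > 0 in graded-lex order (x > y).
2*x^3*y - 2*x*y^3 - 2*y^4 - x^2*y

(a) deg p = 4. No degree-3 curve has this shape.
(b) Observable constraints: the visible x-axis segment lies entirely on the curve.
(c) Matching integer coefficients to the picture gives p.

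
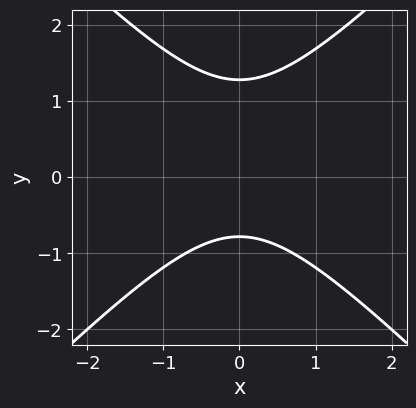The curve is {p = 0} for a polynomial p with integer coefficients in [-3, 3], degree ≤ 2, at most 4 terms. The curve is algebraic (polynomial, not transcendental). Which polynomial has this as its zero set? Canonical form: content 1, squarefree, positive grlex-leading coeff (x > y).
2*x^2 - 2*y^2 + y + 2

First, the degree is 2 — the shape is more complex than any degree-1 curve.
Then, symmetries: the x ↦ −x reflection is a symmetry, so x appears only in even powers.
Next, checking where it meets the axes: no x-intercept at any integer in the box.
Finally, putting this together gives p.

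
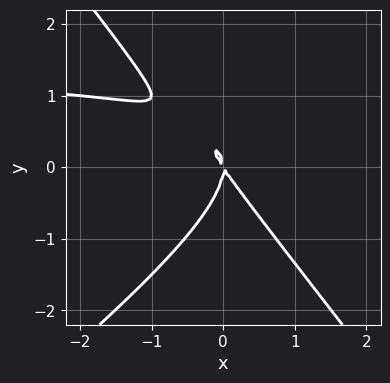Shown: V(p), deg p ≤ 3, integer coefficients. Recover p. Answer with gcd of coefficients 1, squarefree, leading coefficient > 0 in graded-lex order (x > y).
1. Degree: the shape is more complex than any degree-2 curve, so deg p = 3.
2. From the axis intercepts and sections: it meets the x-axis at x = 0 (among the integer gridlines); it crosses the y-axis at the gridline y = 0.
3. Matching integer coefficients to the picture gives p.

2*x^2*y - x*y^2 - 2*y^3 - 3*x^2 - 2*x*y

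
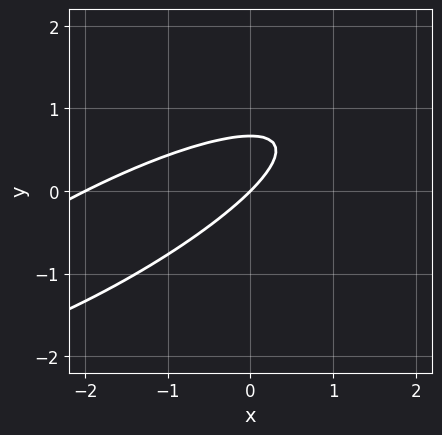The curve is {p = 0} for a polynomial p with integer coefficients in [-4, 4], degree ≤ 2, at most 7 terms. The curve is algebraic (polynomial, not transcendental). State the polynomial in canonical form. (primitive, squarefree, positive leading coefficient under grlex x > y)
deg p = 2.
Against the integer gridlines: it crosses the y-axis at the gridline y = 0; among the integer gridlines, it crosses the x-axis at x ∈ {-2, 0}.
Putting this together gives p.

x^2 - 3*x*y + 3*y^2 + 2*x - 2*y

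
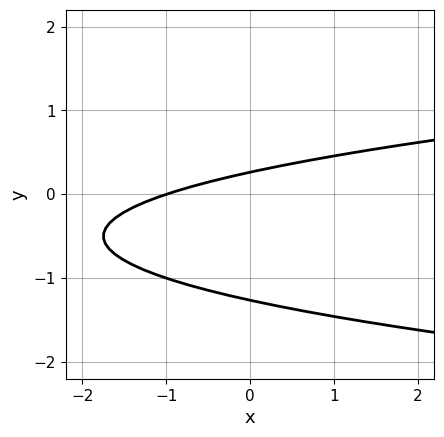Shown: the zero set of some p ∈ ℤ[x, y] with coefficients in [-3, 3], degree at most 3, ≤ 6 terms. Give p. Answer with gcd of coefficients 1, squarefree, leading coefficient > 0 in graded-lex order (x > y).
3*y^2 - x + 3*y - 1

1. deg p = 2.
2. From the visible intercepts: it crosses the x-axis at the gridline x = -1.
3. Putting this together gives p.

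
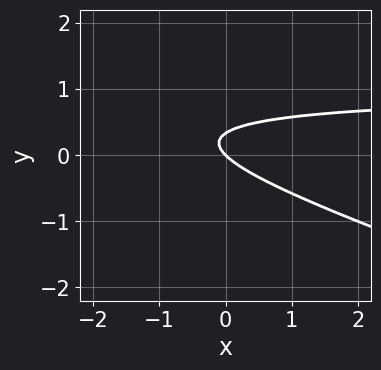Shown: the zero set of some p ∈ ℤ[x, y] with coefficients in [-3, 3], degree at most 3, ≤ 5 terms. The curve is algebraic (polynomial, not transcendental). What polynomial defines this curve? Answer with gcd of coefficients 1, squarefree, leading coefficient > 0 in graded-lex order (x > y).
x*y + 3*y^2 - x - y

First, deg p = 2.
Then, observable constraints: one y-axis crossing is at y = 0; it meets the x-axis at x = 0 (among the integer gridlines).
Finally, putting this together gives p.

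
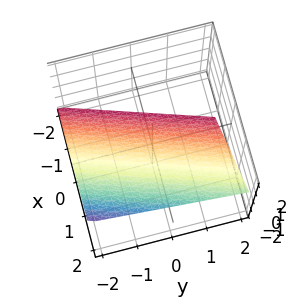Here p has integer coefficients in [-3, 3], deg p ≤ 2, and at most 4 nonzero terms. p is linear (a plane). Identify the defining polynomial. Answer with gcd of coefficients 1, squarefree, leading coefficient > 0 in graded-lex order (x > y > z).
3*x - y - 3*z - 2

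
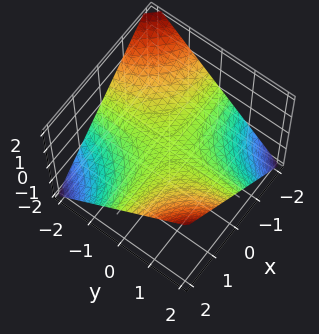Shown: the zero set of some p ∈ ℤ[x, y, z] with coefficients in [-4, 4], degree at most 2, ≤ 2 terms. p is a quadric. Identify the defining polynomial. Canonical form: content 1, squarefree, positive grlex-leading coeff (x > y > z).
First, the degree is 2 — a saddle surface; a quadric.
Next, checking where it meets the axes: every point of the x-axis in the box is on the surface; the visible y-axis segment lies entirely on the surface; one z-axis crossing is at z = 0.
Finally, the integer polynomial consistent with all of this is the stated p.

x*y - 2*z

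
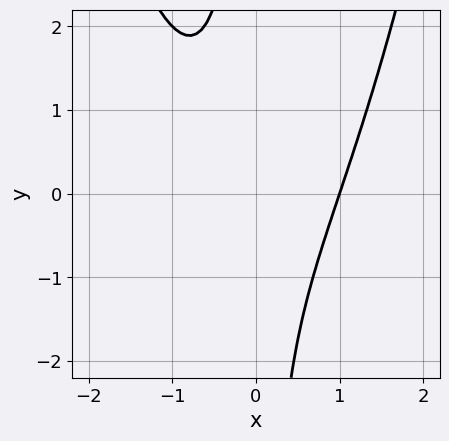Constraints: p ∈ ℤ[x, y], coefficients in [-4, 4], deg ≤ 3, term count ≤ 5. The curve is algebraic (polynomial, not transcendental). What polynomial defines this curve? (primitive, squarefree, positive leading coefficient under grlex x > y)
x^3 - x*y - 1

deg p = 3.
Against the integer gridlines: it misses every integer gridline on the y-axis; it meets the x-axis at x = 1 (among the integer gridlines).
Solving for integer coefficients yields p as stated.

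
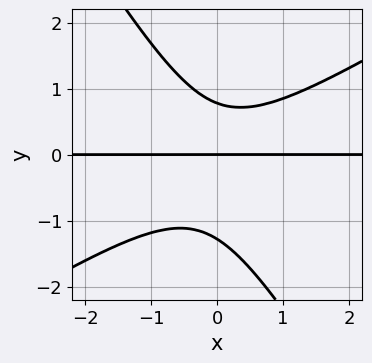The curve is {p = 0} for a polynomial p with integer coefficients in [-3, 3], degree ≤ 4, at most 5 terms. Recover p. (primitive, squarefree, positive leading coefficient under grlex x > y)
1. deg p = 3. No degree-2 curve has this shape.
2. Checking where it meets the axes: it crosses the y-axis at the gridline y = 0; every point of the x-axis in the box is on the curve.
3. Assembling these constraints gives the stated polynomial.

2*x^2*y - 2*x*y^2 - 2*y^3 - y^2 + 2*y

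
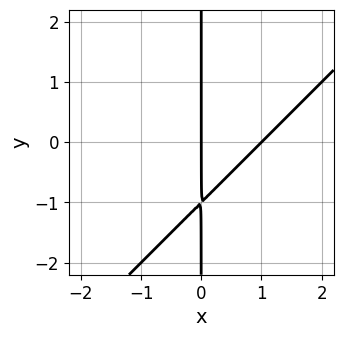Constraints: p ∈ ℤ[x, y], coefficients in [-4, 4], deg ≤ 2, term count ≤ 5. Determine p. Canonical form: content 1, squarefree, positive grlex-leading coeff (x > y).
Degree: the shape is more complex than any degree-1 curve, so deg p = 2.
Reading off the gridlines: the visible y-axis segment lies entirely on the curve; the x-axis gridline crossings are at x ∈ {0, 1}.
Together with the visible shape, these determine p as stated.

x^2 - x*y - x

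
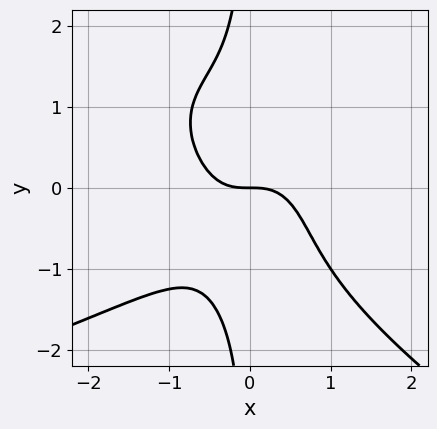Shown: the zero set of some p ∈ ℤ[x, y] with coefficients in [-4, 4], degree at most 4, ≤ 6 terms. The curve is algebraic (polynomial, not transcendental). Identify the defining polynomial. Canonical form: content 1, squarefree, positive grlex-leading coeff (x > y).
x^2*y^2 + 2*x*y^3 + 3*x^3 + 2*y

1. deg p = 4. The shape is more complex than any degree-3 curve.
2. Reading off the gridlines: it crosses the y-axis at the gridline y = 0; one x-axis crossing is at x = 0.
3. Together with the visible shape, these determine p as stated.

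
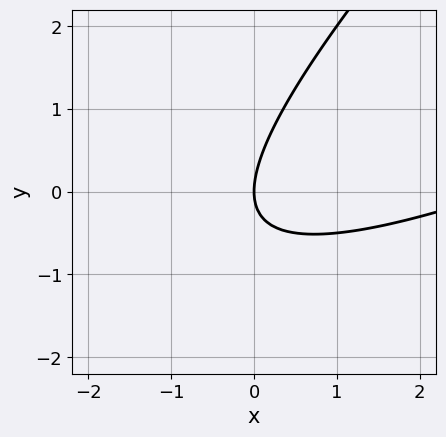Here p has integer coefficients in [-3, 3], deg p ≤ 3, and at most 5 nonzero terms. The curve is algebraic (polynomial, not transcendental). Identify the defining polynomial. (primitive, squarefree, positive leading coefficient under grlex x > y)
x^2 - 3*x*y + 2*y^2 - 3*x

The degree is 2 — no degree-1 curve has this shape.
From the axis intercepts and sections: it meets the y-axis at y = 0 (among the integer gridlines); one x-axis crossing is at x = 0.
Matching integer coefficients to the picture gives p.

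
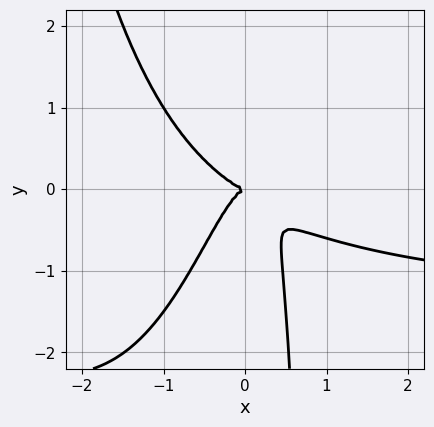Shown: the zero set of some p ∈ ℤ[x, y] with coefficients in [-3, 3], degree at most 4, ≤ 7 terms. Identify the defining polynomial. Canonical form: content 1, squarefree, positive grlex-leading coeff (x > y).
2*x^3*y + 3*x^3 + 3*x^2*y - x*y^2 + y^2

(a) The degree is 4 — the shape is more complex than any degree-3 curve.
(b) Reading off the gridlines: it meets the x-axis at x = 0 (among the integer gridlines); it crosses the y-axis at the gridline y = 0.
(c) Fitting integer coefficients to these (and the overall shape) gives p.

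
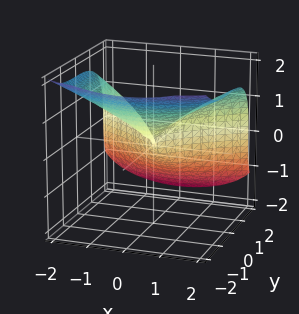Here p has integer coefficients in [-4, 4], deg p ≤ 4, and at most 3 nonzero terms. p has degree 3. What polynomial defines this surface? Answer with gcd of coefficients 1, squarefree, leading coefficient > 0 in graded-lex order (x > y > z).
The degree is 3 — a generic line meets the surface in up to 3 points.
Against the integer gridlines: one y-axis crossing is at y = 0; one z-axis crossing is at z = 0.
Together with the visible shape, these determine p as stated.

2*y^3 + 3*z^3 - 3*x^2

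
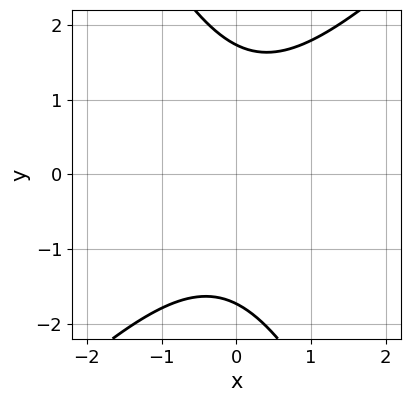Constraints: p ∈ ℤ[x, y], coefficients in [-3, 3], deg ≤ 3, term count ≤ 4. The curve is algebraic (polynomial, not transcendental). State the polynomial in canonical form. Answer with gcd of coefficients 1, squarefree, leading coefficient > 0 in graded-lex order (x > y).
(a) Degree: no degree-1 curve has this shape, so deg p = 2.
(b) From the axis intercepts and sections: it misses every integer gridline on the x-axis.
(c) Matching integer coefficients to the picture gives p.

2*x^2 - x*y - y^2 + 3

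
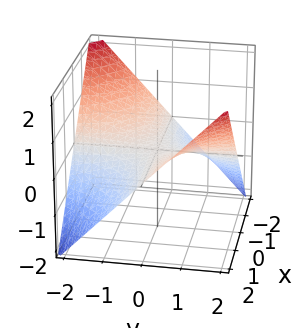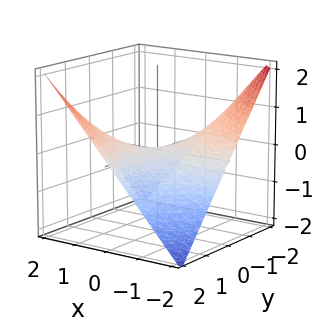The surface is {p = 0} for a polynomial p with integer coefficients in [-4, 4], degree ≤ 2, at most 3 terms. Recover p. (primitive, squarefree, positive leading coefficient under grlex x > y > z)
(a) The degree is 2 — a hyperbolic paraboloid; a quadric.
(b) Against the integer gridlines: every point of the y-axis in the box is on the surface; it meets the z-axis at z = 0 (among the integer gridlines); the visible x-axis segment lies entirely on the surface.
(c) Together with the visible shape, these determine p as stated.

x*y - 2*z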